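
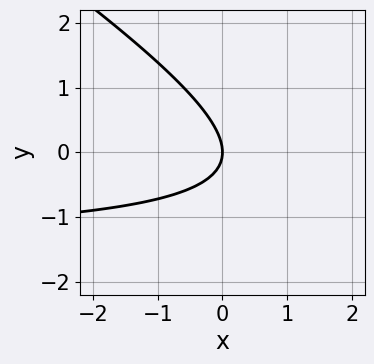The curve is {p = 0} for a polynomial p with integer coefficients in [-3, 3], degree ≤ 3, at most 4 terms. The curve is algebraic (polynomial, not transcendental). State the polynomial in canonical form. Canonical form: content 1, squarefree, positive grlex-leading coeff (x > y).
(a) The degree is 2 — a generic line meets the curve in up to 2 points.
(b) Observable constraints: it meets the y-axis at y = 0 (among the integer gridlines); it crosses the x-axis at the gridline x = 0.
(c) The integer polynomial consistent with all of this is the stated p.

2*x*y + 3*y^2 + 3*x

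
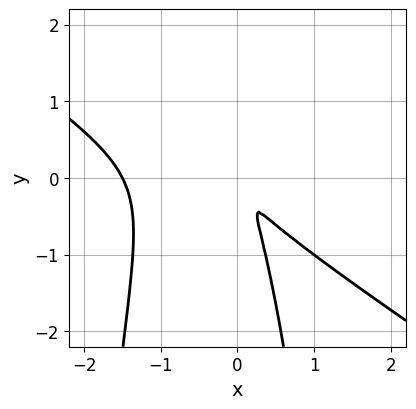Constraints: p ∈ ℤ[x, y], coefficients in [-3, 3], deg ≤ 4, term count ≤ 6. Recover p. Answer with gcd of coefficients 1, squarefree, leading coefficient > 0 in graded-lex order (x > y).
2*x^3 + 3*x^2*y + 3*x^2 + 3*x*y + y^2

(a) Degree: the shape is more complex than any degree-2 curve, so deg p = 3.
(b) Matching integer coefficients to the picture gives p.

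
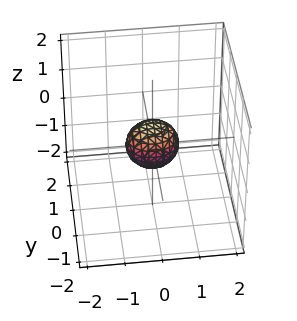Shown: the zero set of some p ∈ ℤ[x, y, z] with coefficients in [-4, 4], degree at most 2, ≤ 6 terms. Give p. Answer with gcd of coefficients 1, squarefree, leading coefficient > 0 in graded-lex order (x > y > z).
(a) The degree is 2 — bounded and convex; a quadric.
(b) Symmetries: mirror symmetry x ↦ −x ⇒ only even powers of x; it's symmetric under y → −y, forcing even powers of y; mirror symmetry z ↦ −z ⇒ only even powers of z.
(c) These observations pin down the coefficients.

2*x^2 + 3*y^2 + 2*z^2 - 1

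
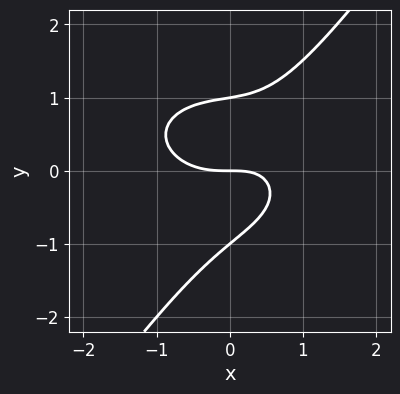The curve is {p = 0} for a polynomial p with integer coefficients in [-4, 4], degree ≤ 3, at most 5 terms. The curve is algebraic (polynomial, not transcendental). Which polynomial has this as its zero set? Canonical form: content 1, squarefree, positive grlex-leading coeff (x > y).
2*x^3 + 3*x*y^2 - 3*y^3 - 2*x*y + 3*y

1. deg p = 3. A generic line meets the curve in up to 3 points.
2. From the visible intercepts: among the integer gridlines, it crosses the y-axis at y ∈ {-1, 0, 1}; it crosses the x-axis at the gridline x = 0.
3. These observations pin down the coefficients.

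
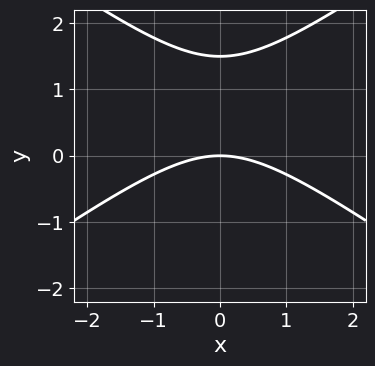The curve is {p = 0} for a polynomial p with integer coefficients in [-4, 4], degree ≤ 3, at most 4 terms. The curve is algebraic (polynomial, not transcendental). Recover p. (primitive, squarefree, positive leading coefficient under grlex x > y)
x^2 - 2*y^2 + 3*y

deg p = 2. No degree-1 curve has this shape.
Symmetries: the x ↦ −x reflection is a symmetry, so x appears only in even powers.
Observable constraints: one x-axis crossing is at x = 0; it meets the y-axis at y = 0 (among the integer gridlines).
The integer polynomial consistent with all of this is the stated p.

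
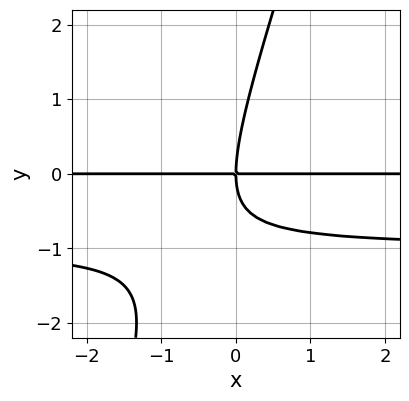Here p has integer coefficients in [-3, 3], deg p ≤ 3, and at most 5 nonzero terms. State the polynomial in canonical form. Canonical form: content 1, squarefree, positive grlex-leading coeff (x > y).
3*x*y^2 - y^3 + 3*x*y

The degree is 3 — a generic line meets the curve in up to 3 points.
Checking where it meets the axes: one y-axis crossing is at y = 0; every point of the x-axis in the box is on the curve.
Solving for integer coefficients yields p as stated.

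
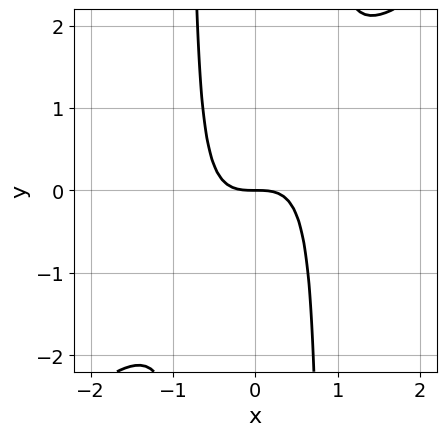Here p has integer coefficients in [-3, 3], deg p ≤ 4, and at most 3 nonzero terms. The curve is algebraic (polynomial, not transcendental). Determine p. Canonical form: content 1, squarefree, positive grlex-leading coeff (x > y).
3*x^3 - 3*x^2*y + 2*y

First, deg p = 3.
Next, observable constraints: it meets the y-axis at y = 0 (among the integer gridlines); it meets the x-axis at x = 0 (among the integer gridlines).
Finally, together with the visible shape, these determine p as stated.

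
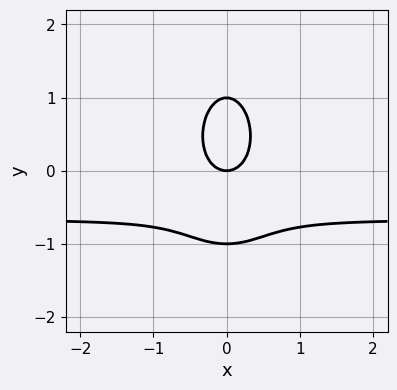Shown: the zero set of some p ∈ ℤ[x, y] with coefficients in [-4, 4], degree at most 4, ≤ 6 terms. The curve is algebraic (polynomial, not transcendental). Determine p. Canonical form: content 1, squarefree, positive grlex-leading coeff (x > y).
3*x^2*y + y^3 + 2*x^2 - y

1. The degree is 3 — no degree-2 curve has this shape.
2. Symmetries: the x ↦ −x reflection is a symmetry, so x appears only in even powers.
3. Observable constraints: the y-axis gridline crossings are at y ∈ {-1, 0, 1}; it crosses the x-axis at the gridline x = 0.
4. Matching integer coefficients to the picture gives p.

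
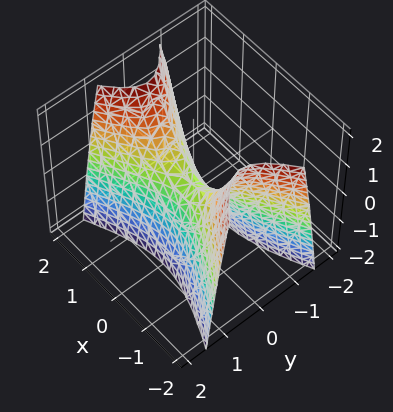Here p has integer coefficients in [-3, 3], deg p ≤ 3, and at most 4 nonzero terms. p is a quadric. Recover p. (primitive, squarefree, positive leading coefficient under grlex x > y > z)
1. The degree is 2 — a hyperbolic paraboloid; a quadric.
2. Symmetries: it's symmetric under y → −y, forcing even powers of y; the x ↦ −x reflection is a symmetry, so x appears only in even powers.
3. From the axis intercepts and sections: it crosses the x-axis at the gridline x = 0; one z-axis crossing is at z = 0; it meets the y-axis at y = 0 (among the integer gridlines).
4. The integer polynomial consistent with all of this is the stated p.

x^2 - 3*y^2 - z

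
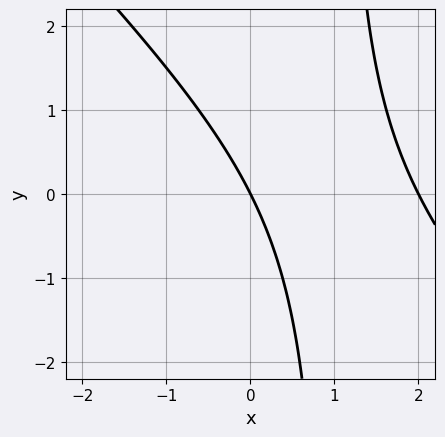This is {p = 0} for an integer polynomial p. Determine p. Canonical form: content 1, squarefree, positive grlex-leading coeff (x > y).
(a) deg p = 2. No degree-1 curve has this shape.
(b) Checking where it meets the axes: the x-axis gridline crossings are at x ∈ {0, 2}; it crosses the y-axis at the gridline y = 0.
(c) Fitting integer coefficients to these (and the overall shape) gives p.

x^2 + x*y - 2*x - y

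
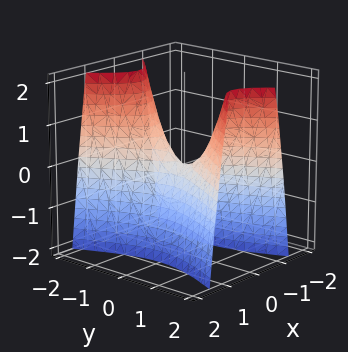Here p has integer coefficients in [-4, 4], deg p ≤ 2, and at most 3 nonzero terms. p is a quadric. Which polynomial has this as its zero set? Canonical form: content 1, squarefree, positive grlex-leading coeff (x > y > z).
3*x^2 - y^2 + z

First, the degree is 2 — a hyperbolic paraboloid; a quadric.
Then, symmetries: it's symmetric under y → −y, forcing even powers of y; the x ↦ −x reflection is a symmetry, so x appears only in even powers.
Next, observable constraints: it meets the y-axis at y = 0 (among the integer gridlines); it meets the z-axis at z = 0 (among the integer gridlines); one x-axis crossing is at x = 0.
Finally, putting this together gives p.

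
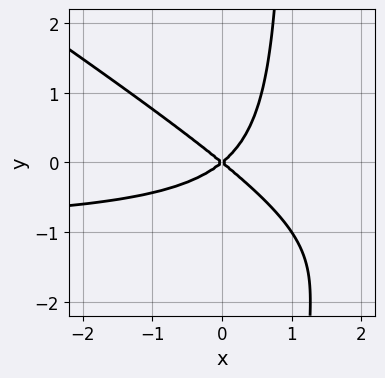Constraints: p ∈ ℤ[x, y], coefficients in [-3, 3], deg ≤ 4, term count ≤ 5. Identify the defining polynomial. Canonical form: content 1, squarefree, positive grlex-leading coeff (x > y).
First, the degree is 3 — no degree-2 curve has this shape.
Then, from the axis intercepts and sections: it crosses the y-axis at the gridline y = 0; it meets the x-axis at x = 0 (among the integer gridlines).
Finally, together with the visible shape, these determine p as stated.

2*x^2*y + 3*x*y^2 + 2*x^2 - 3*y^2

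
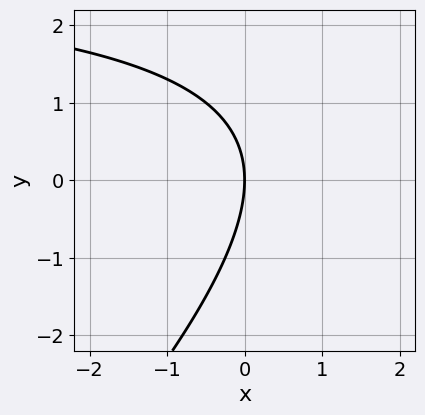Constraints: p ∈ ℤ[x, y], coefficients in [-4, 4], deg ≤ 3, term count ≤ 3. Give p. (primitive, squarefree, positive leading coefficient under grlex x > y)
x*y - y^2 - 3*x

The degree is 2 — no degree-1 curve has this shape.
Against the integer gridlines: it crosses the y-axis at the gridline y = 0; it crosses the x-axis at the gridline x = 0.
Fitting integer coefficients to these (and the overall shape) gives p.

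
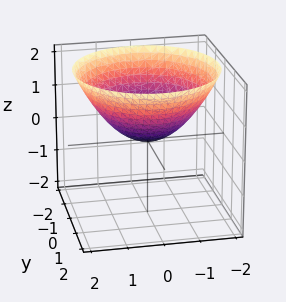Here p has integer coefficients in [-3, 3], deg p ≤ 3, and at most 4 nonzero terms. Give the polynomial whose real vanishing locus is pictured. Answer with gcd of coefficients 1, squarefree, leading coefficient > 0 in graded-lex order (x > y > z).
x^2 + y^2 - 2*z

(a) Degree: a single bowl opening along one axis; a quadric, so deg p = 2.
(b) Symmetries: the z-axis is an axis of rotation, so x and y enter only as x² + y².
(c) From the visible intercepts: it crosses the x-axis at the gridline x = 0; it meets the z-axis at z = 0 (among the integer gridlines); a circular section at z = 1 has radius between 1 and 2; it crosses the y-axis at the gridline y = 0.
(d) The integer polynomial consistent with all of this is the stated p.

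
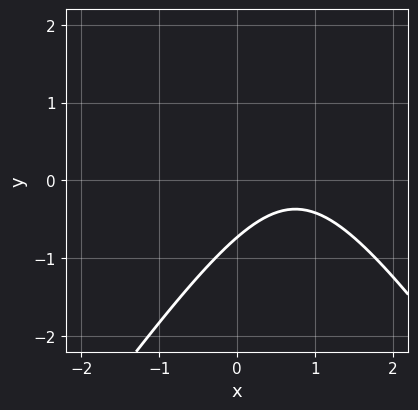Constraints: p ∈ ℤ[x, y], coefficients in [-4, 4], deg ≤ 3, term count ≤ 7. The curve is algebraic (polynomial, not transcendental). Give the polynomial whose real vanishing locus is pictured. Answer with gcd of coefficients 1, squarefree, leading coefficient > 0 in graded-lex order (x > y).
2*x^2 - y^2 - 3*x + 2*y + 2

1. deg p = 2.
2. Checking where it meets the axes: it misses every integer gridline on the x-axis.
3. Putting this together gives p.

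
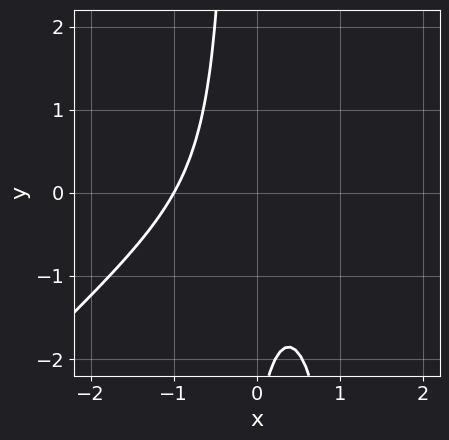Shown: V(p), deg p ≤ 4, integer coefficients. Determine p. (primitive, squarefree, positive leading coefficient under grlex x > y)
3*x^3 - 3*x^2*y + 3*x*y + y + 3

(a) The degree is 3 — a generic line meets the curve in up to 3 points.
(b) From the axis intercepts and sections: the curve avoids every integer y-axis point in the box; it meets the x-axis at x = -1 (among the integer gridlines).
(c) These observations pin down the coefficients.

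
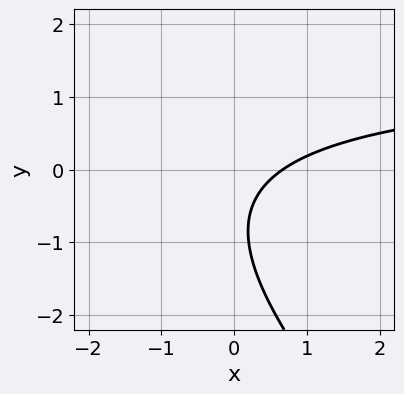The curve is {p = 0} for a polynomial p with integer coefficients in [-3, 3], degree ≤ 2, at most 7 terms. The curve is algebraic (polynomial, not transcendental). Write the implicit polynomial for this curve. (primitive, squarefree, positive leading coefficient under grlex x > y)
First, deg p = 2. The shape is more complex than any degree-1 curve.
Then, from the visible intercepts: the curve avoids every integer y-axis point in the box.
Finally, the integer polynomial consistent with all of this is the stated p.

2*x*y + 2*y^2 - 3*x + 3*y + 2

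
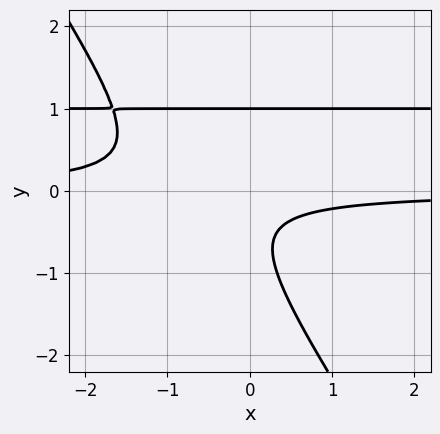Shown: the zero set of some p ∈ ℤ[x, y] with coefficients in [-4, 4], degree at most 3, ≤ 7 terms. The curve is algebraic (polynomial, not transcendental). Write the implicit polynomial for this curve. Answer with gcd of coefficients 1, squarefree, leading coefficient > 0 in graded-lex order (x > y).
3*x*y^2 + 2*y^3 - 3*x*y - y - 1

1. Degree: a generic line meets the curve in up to 3 points, so deg p = 3.
2. Against the integer gridlines: no x-intercept at any integer in the box; it meets the y-axis at y = 1 (among the integer gridlines).
3. Fitting integer coefficients to these (and the overall shape) gives p.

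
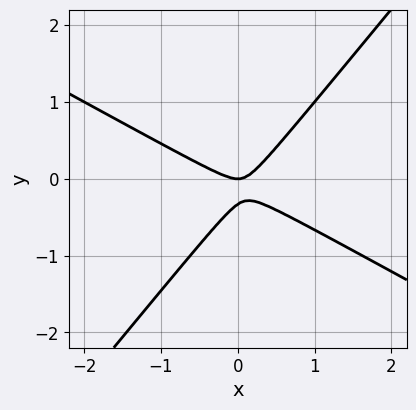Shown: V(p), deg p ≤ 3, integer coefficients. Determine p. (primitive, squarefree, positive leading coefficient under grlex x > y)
2*x^2 + 2*x*y - 3*y^2 - y

1. deg p = 2.
2. Observable constraints: it meets the x-axis at x = 0 (among the integer gridlines); it meets the y-axis at y = 0 (among the integer gridlines).
3. Fitting integer coefficients to these (and the overall shape) gives p.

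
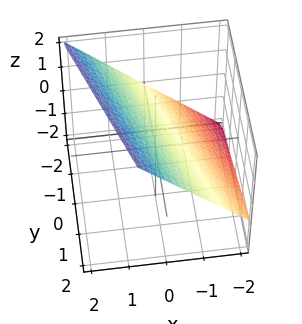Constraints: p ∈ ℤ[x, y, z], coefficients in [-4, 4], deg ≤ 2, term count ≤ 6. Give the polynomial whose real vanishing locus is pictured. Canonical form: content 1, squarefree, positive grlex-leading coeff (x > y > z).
3*x + y - 3*z + 2

1. Degree: every cross-section is a straight line — this is a plane, so deg p = 1.
2. Reading off the gridlines: it meets the y-axis at y = -2 (among the integer gridlines).
3. The integer polynomial consistent with all of this is the stated p.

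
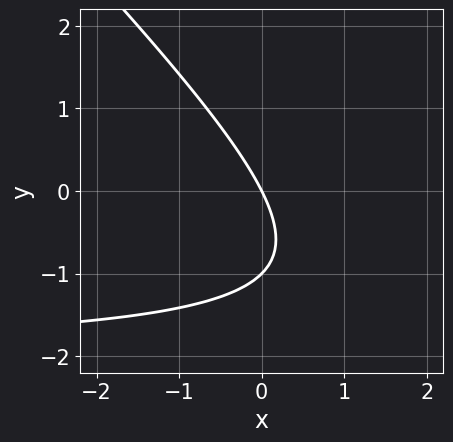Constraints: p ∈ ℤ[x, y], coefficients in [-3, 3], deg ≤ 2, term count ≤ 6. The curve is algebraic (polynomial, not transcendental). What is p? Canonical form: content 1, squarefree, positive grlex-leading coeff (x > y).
(a) Degree: no degree-1 curve has this shape, so deg p = 2.
(b) Observable constraints: it crosses the x-axis at the gridline x = 0; the y-axis gridline crossings are at y ∈ {-1, 0}.
(c) The integer polynomial consistent with all of this is the stated p.

x*y + y^2 + 2*x + y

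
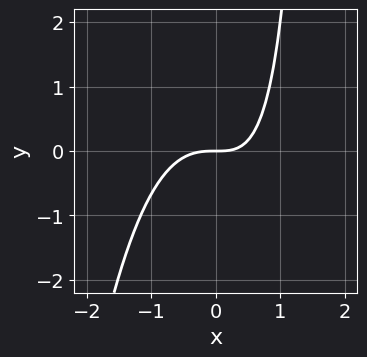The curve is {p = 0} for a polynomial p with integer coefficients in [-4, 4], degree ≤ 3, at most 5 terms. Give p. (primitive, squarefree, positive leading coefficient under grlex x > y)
2*x^3 + x*y - 2*y

First, degree: the shape is more complex than any degree-2 curve, so deg p = 3.
Next, against the integer gridlines: one x-axis crossing is at x = 0; it crosses the y-axis at the gridline y = 0.
Finally, the integer polynomial consistent with all of this is the stated p.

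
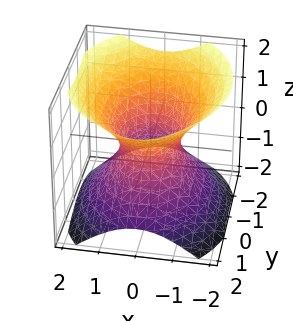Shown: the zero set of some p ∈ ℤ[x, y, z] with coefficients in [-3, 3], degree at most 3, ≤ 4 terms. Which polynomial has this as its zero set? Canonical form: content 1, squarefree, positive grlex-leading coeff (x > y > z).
3*x^2 + 2*y^2 - 3*z^2 - 2

The degree is 2 — one connected sheet with a waist; a quadric.
Symmetries: it's symmetric under z → −z, forcing even powers of z; mirror symmetry x ↦ −x ⇒ only even powers of x; it's symmetric under y → −y, forcing even powers of y.
Checking where it meets the axes: it misses every integer gridline on the z-axis; the y-axis gridline crossings are at y ∈ {-1, 1}.
Solving for integer coefficients yields p as stated.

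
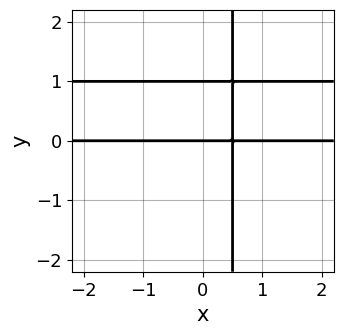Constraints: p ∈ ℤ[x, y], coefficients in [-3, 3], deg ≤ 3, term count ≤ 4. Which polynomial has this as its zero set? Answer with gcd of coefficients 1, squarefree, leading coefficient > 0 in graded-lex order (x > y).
(a) Degree: no degree-2 curve has this shape, so deg p = 3.
(b) From the visible intercepts: among the integer gridlines, it crosses the y-axis at y ∈ {0, 1}; the visible x-axis segment lies entirely on the curve.
(c) These observations pin down the coefficients.

2*x*y^2 - 2*x*y - y^2 + y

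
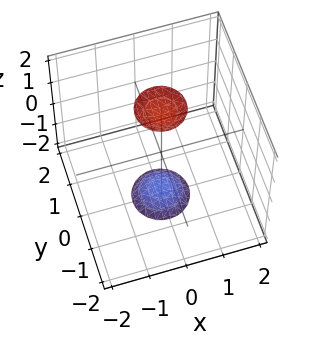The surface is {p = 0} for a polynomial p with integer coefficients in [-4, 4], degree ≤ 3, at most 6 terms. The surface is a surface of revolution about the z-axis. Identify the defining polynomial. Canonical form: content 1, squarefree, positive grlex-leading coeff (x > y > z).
3*x^2 + 3*y^2 - z^2 + 3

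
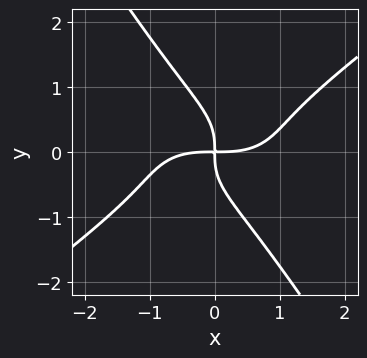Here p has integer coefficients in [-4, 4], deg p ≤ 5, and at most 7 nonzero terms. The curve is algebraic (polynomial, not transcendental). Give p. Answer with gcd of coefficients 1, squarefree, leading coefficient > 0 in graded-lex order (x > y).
x^4 + 2*x^2*y^2 - 3*x*y^3 - 3*y^4 - 3*x*y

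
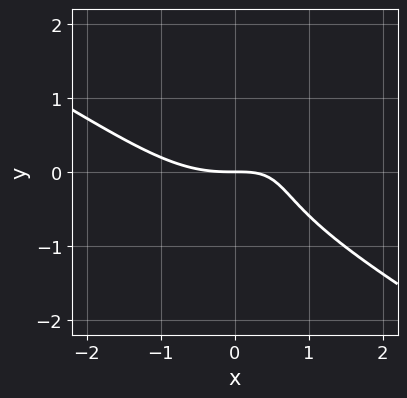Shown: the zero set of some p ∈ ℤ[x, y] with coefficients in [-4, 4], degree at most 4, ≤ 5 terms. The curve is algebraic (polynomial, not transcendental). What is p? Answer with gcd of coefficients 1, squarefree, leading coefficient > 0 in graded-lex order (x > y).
(a) deg p = 3. A generic line meets the curve in up to 3 points.
(b) Observable constraints: it meets the x-axis at x = 0 (among the integer gridlines); it crosses the y-axis at the gridline y = 0.
(c) Assembling these constraints gives the stated polynomial.

x^3 + x^2*y + 2*y^3 - 2*x*y + 2*y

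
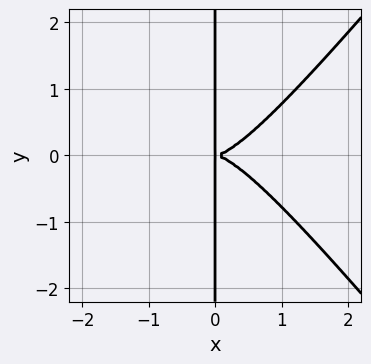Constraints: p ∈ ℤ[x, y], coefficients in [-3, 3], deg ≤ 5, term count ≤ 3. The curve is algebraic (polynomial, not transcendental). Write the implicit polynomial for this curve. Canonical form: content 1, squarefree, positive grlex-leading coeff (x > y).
deg p = 4. The shape is more complex than any degree-3 curve.
Symmetries: it's symmetric under y → −y, forcing even powers of y.
Reading off the gridlines: the visible y-axis segment lies entirely on the curve.
Putting this together gives p.

3*x^4 - 2*x^2*y^2 - 3*x*y^2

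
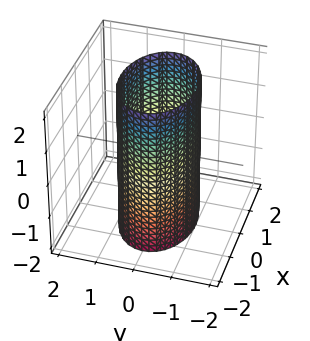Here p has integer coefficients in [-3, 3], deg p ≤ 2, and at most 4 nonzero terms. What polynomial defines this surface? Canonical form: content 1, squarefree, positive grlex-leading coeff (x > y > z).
x^2 + 2*y^2 - 2

1. deg p = 2.
2. Symmetries: the y ↦ −y reflection is a symmetry, so y appears only in even powers; it's symmetric under z → −z, forcing even powers of z; the x ↦ −x reflection is a symmetry, so x appears only in even powers.
3. Checking where it meets the axes: among the integer gridlines, it crosses the y-axis at y ∈ {-1, 1}; it misses every integer gridline on the z-axis.
4. Solving for integer coefficients yields p as stated.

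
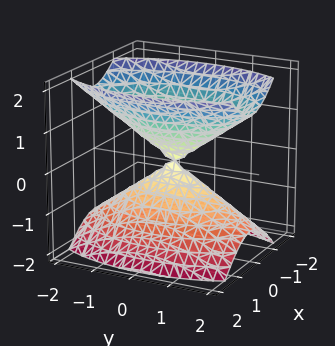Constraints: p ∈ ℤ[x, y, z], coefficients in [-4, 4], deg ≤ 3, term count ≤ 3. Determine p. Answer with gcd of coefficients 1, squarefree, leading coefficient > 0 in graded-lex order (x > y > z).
I count 2 distinct pieces.
Degree: a double cone through the origin; a quadric, so deg p = 2.
Symmetries: the z ↦ −z reflection is a symmetry, so z appears only in even powers; it's symmetric under x → −x, forcing even powers of x; it's symmetric under y → −y, forcing even powers of y.
From the axis intercepts and sections: one x-axis crossing is at x = 0; it crosses the z-axis at the gridline z = 0; it meets the y-axis at y = 0 (among the integer gridlines).
Matching integer coefficients to the picture gives p.

3*x^2 + y^2 - 2*z^2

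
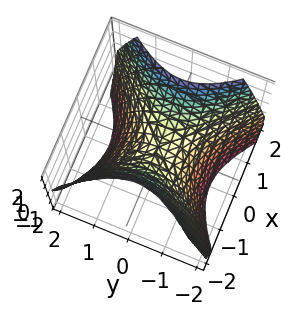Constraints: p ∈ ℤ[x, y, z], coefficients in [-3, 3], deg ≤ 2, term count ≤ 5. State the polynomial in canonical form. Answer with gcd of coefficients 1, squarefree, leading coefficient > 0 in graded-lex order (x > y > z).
x^2 - y^2 - z

1. Degree: a hyperbolic paraboloid; a quadric, so deg p = 2.
2. Symmetries: the x ↦ −x reflection is a symmetry, so x appears only in even powers; mirror symmetry y ↦ −y ⇒ only even powers of y.
3. Checking where it meets the axes: it crosses the x-axis at the gridline x = 0; one y-axis crossing is at y = 0; it crosses the z-axis at the gridline z = 0.
4. Fitting integer coefficients to these (and the overall shape) gives p.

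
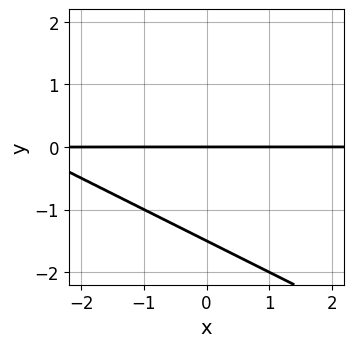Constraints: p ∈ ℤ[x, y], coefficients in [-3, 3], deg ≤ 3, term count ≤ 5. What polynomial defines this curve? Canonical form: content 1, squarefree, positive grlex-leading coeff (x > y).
(a) deg p = 2. No degree-1 curve has this shape.
(b) Checking where it meets the axes: it crosses the y-axis at the gridline y = 0; the visible x-axis segment lies entirely on the curve.
(c) Solving for integer coefficients yields p as stated.

x*y + 2*y^2 + 3*y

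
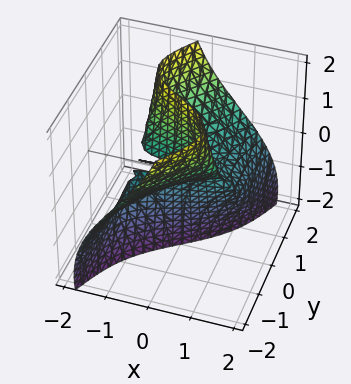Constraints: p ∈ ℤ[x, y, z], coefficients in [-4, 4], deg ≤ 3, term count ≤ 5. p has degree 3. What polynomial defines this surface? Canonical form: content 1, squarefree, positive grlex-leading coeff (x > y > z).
2*x*y^2 + x*z^2 - y^3 + 3*y*z

1. The degree is 3 — the shape is more complex than any degree-2 surface.
2. Against the integer gridlines: every point of the x-axis in the box is on the surface; it meets the y-axis at y = 0 (among the integer gridlines); every point of the z-axis in the box is on the surface.
3. Putting this together gives p.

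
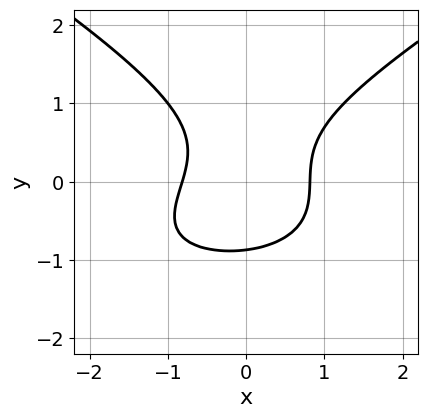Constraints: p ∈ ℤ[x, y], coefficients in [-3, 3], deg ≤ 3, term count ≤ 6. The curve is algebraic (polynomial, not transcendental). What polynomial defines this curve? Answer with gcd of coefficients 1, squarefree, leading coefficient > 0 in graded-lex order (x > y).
First, the degree is 3 — no degree-2 curve has this shape.
Finally, putting this together gives p.

x^2*y - 3*y^3 + 3*x^2 - x*y - 2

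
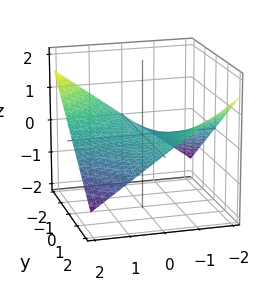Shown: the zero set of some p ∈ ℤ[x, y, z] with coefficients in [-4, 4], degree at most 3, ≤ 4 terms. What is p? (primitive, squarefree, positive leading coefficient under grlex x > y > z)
1. deg p = 2. A saddle surface; a quadric.
2. From the axis intercepts and sections: every point of the y-axis in the box is on the surface; it meets the z-axis at z = 0 (among the integer gridlines); the visible x-axis segment lies entirely on the surface.
3. Fitting integer coefficients to these (and the overall shape) gives p.

x*y + 3*z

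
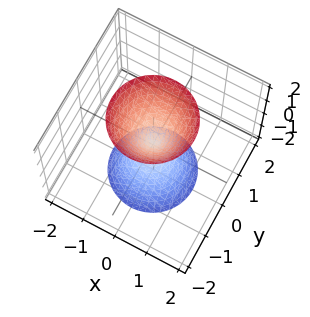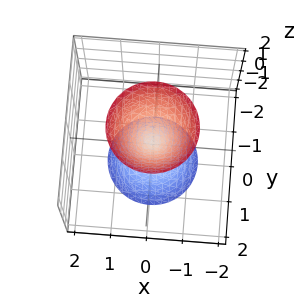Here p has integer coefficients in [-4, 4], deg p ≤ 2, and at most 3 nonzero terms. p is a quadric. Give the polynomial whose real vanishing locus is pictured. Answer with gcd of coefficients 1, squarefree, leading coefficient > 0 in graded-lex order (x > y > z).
1. I count 2 distinct pieces. Treating them together as one polynomial.
2. Degree: two nappes meeting at a single point; a quadric, so deg p = 2.
3. Symmetries: it's symmetric under z → −z, forcing even powers of z; the z-axis is an axis of rotation, so x and y enter only as x² + y².
4. Checking where it meets the axes: it crosses the y-axis at the gridline y = 0; it crosses the z-axis at the gridline z = 0; it meets the x-axis at x = 0 (among the integer gridlines); a circular section at z = -1 has radius between 0 and 1.
5. Putting this together gives p.

3*x^2 + 3*y^2 - z^2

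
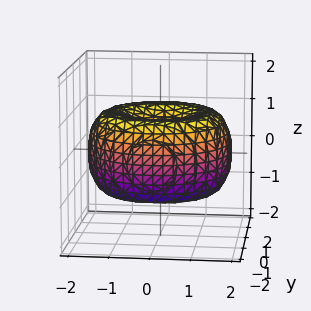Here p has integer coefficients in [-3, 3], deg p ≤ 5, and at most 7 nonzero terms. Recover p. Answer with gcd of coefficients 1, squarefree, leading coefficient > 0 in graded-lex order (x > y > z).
x^4 + 2*x^2*y^2 + y^4 - 3*x^2 - 3*y^2 + 3*z^2 - 1

(a) Degree: the shape is more complex than any degree-3 surface, so deg p = 4.
(b) By symmetry, the z-axis is an axis of rotation, so x and y enter only as x² + y².
(c) Checking where it meets the axes: a circular section at z = 0 has radius between 1 and 2.
(d) These observations pin down the coefficients.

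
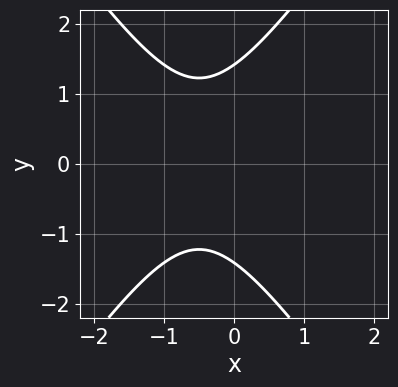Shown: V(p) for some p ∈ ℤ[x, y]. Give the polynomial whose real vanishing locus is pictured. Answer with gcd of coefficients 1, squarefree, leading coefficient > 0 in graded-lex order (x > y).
2*x^2 - y^2 + 2*x + 2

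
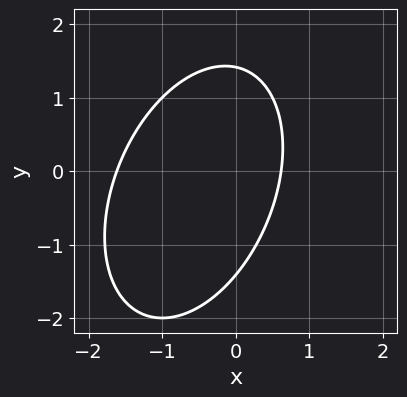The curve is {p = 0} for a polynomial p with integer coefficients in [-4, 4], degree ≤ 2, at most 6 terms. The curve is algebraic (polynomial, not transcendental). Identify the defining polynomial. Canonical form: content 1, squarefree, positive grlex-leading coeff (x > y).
First, degree: the shape is more complex than any degree-1 curve, so deg p = 2.
Finally, solving for integer coefficients yields p as stated.

2*x^2 - x*y + y^2 + 2*x - 2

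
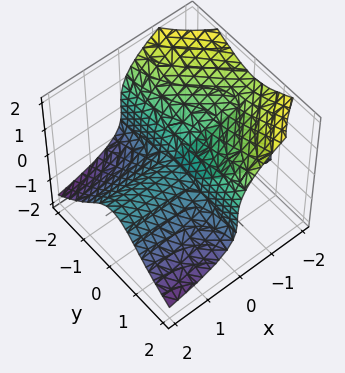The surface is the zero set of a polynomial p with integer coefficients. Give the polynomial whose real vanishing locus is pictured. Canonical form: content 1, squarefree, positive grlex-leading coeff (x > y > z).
x*y^2 + z^3 + x*z

First, the picture has 2 separate pieces. Treating them together as one polynomial.
Next, the degree is 3 — the shape is more complex than any degree-2 surface.
Then, checking where it meets the axes: it meets the z-axis at z = 0 (among the integer gridlines); the visible x-axis segment lies entirely on the surface; every point of the y-axis in the box is on the surface.
Finally, these observations pin down the coefficients.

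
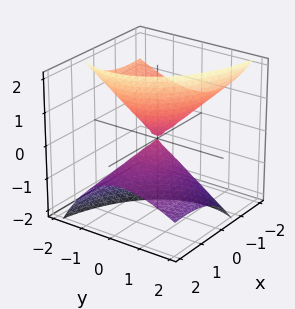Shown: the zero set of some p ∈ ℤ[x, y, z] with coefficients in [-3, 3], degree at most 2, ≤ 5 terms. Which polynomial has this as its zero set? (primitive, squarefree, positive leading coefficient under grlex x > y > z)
The picture has 2 separate pieces. Treating them together as one polynomial.
The degree is 2 — a generic line meets the surface in up to 2 points.
From the axis intercepts and sections: one z-axis crossing is at z = 0; one x-axis crossing is at x = 0; it crosses the y-axis at the gridline y = 0.
The integer polynomial consistent with all of this is the stated p.

x^2 + 3*x*z + 2*y^2 + 2*y*z - z^2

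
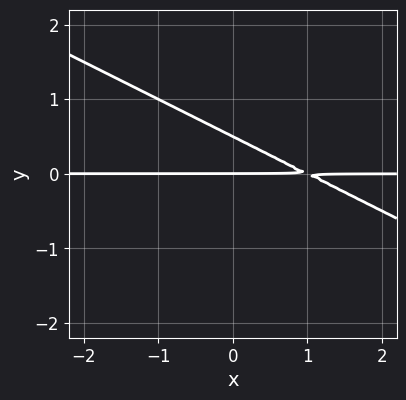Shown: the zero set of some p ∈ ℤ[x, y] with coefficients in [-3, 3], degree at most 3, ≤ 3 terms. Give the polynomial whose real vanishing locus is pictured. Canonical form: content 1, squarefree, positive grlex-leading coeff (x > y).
x*y + 2*y^2 - y

deg p = 2.
Observable constraints: it meets the y-axis at y = 0 (among the integer gridlines); the visible x-axis segment lies entirely on the curve.
Assembling these constraints gives the stated polynomial.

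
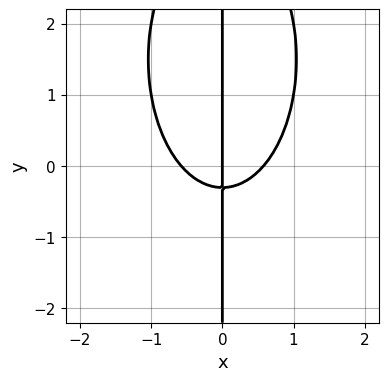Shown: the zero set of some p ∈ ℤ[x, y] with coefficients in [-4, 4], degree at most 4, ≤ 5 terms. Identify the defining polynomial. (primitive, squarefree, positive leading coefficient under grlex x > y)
3*x^3 + x*y^2 - 3*x*y - x

First, degree: a generic line meets the curve in up to 3 points, so deg p = 3.
Then, from the axis intercepts and sections: the visible y-axis segment lies entirely on the curve; it meets the x-axis at x = 0 (among the integer gridlines).
Finally, these observations pin down the coefficients.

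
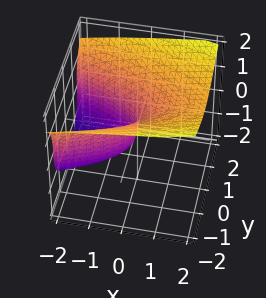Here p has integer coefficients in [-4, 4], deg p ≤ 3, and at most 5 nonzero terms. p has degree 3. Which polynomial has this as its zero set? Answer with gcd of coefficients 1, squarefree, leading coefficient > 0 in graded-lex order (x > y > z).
First, deg p = 3.
Then, reading off the gridlines: one z-axis crossing is at z = 0; one x-axis crossing is at x = 0; it crosses the y-axis at the gridline y = 0.
Finally, matching integer coefficients to the picture gives p.

2*z^3 - 3*y^2 - 3*x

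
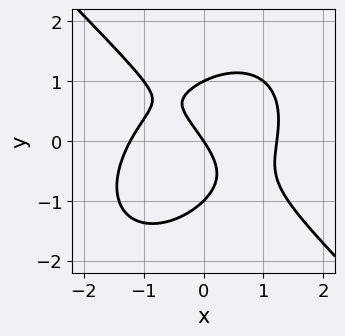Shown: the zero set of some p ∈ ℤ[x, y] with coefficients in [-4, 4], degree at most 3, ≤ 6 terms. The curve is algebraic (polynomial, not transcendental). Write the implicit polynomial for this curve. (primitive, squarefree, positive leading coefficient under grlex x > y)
2*x^3 + 2*y^3 + x*y - 3*x - 2*y

First, the degree is 3 — the shape is more complex than any degree-2 curve.
Then, checking where it meets the axes: it crosses the x-axis at the gridline x = 0; among the integer gridlines, it crosses the y-axis at y ∈ {-1, 0, 1}.
Finally, fitting integer coefficients to these (and the overall shape) gives p.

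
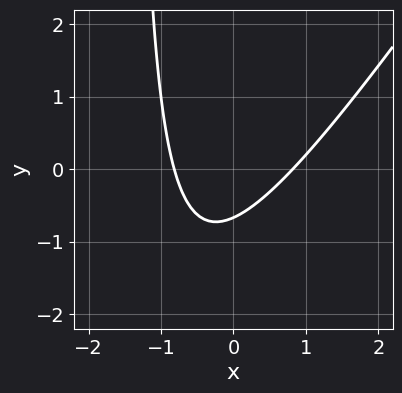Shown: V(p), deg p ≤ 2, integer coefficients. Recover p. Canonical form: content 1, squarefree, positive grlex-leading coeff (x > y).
3*x^2 - 2*x*y - 3*y - 2

First, the degree is 2 — no degree-1 curve has this shape.
Finally, the integer polynomial consistent with all of this is the stated p.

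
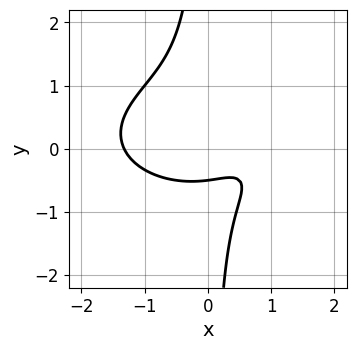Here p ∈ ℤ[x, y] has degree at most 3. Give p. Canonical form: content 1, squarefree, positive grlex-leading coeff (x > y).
x^3 + 3*x*y^2 - x + 2*y + 1

1. Degree: the shape is more complex than any degree-2 curve, so deg p = 3.
2. Matching integer coefficients to the picture gives p.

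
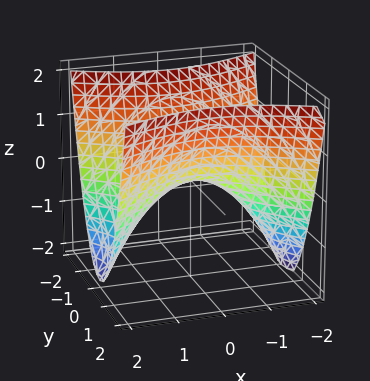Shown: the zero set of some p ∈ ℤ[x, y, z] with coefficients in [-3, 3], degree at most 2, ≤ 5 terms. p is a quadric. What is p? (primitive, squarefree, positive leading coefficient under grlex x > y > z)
x^2 - 2*y^2 + 2*z

deg p = 2.
Symmetries: mirror symmetry y ↦ −y ⇒ only even powers of y; mirror symmetry x ↦ −x ⇒ only even powers of x.
From the visible intercepts: it meets the z-axis at z = 0 (among the integer gridlines); one y-axis crossing is at y = 0; one x-axis crossing is at x = 0.
These observations pin down the coefficients.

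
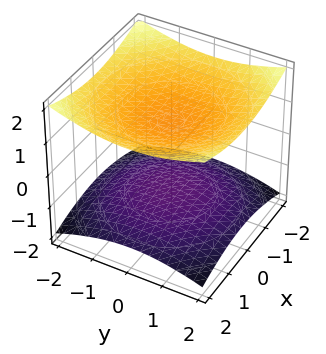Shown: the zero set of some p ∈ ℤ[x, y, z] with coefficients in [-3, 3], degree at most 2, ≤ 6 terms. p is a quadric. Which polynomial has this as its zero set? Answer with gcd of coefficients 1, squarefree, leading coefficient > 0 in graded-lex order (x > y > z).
x^2 + y^2 - 3*z^2 + 3

(a) I count 2 distinct pieces.
(b) The degree is 2 — two separate bowl-shaped sheets opening away from each other; a quadric.
(c) Symmetries: it's symmetric under z → −z, forcing even powers of z; rotational symmetry about the z-axis ⇒ p depends on x, y only through x² + y².
(d) Observable constraints: the z-axis gridline crossings are at z ∈ {-1, 1}; the surface avoids every integer x-axis point in the box; the surface avoids every integer y-axis point in the box.
(e) Solving for integer coefficients yields p as stated.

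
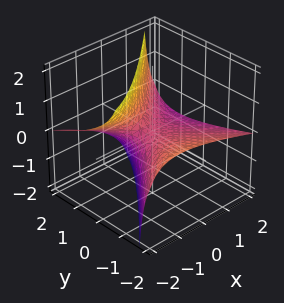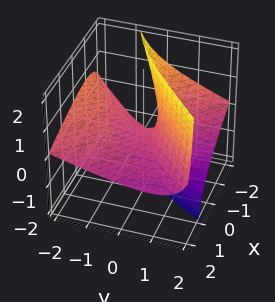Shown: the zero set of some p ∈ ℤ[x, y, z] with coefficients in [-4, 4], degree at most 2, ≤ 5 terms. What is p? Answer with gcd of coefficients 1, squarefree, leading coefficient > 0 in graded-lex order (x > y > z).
1. Degree: no degree-1 surface has this shape, so deg p = 2.
2. Checking where it meets the axes: it meets the y-axis at y = 0 (among the integer gridlines); it meets the z-axis at z = 0 (among the integer gridlines); it meets the x-axis at x = 0 (among the integer gridlines).
3. Solving for integer coefficients yields p as stated.

x^2 + 3*x*z - y^2 - 3*y*z + 2*z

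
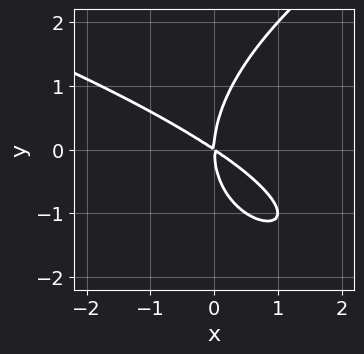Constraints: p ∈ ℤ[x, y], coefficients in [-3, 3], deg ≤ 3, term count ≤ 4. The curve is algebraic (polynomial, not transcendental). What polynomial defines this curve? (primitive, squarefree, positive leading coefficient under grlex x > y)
First, the degree is 3 — the shape is more complex than any degree-2 curve.
Next, observable constraints: one y-axis crossing is at y = 0; it crosses the x-axis at the gridline x = 0.
Finally, solving for integer coefficients yields p as stated.

y^3 - 2*x^2 - 3*x*y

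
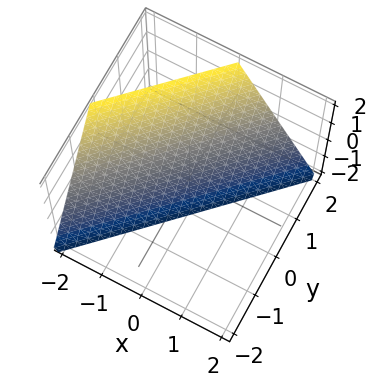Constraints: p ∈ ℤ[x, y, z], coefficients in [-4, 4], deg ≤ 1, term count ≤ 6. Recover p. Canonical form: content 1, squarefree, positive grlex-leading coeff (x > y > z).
2*x - 2*y + z + 2

The degree is 1 — every cross-section is a straight line — this is a plane.
Checking where it meets the axes: it meets the y-axis at y = 1 (among the integer gridlines); it meets the z-axis at z = -2 (among the integer gridlines).
Matching integer coefficients to the picture gives p. Check: (-1, 0, 0) on the x-axis lies on the surface, and p(-1, 0, 0) = 0. ✓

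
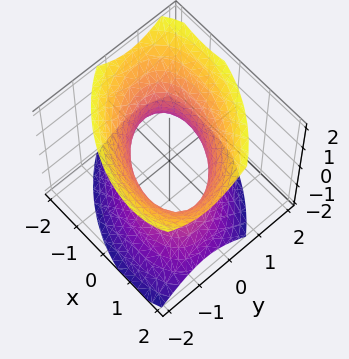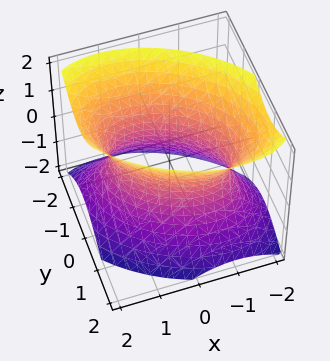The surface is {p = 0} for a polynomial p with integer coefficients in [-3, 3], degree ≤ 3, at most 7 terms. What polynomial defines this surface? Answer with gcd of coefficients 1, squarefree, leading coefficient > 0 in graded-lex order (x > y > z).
2*x^2 + 2*x*y + 3*y^2 - 2*z^2 - 3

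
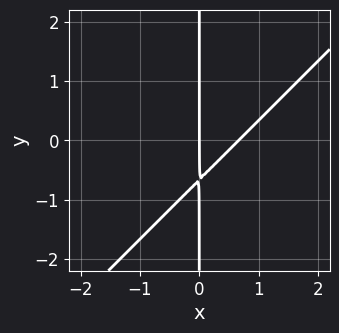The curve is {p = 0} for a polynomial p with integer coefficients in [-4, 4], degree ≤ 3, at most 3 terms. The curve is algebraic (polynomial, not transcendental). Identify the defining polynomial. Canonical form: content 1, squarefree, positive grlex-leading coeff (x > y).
1. The degree is 2 — the shape is more complex than any degree-1 curve.
2. Observable constraints: the visible y-axis segment lies entirely on the curve; one x-axis crossing is at x = 0.
3. Matching integer coefficients to the picture gives p.

3*x^2 - 3*x*y - 2*x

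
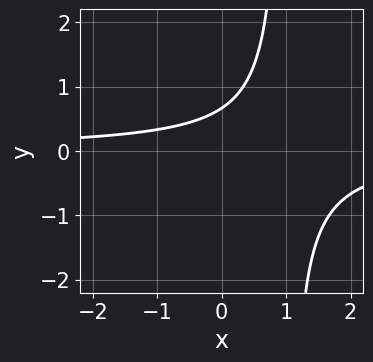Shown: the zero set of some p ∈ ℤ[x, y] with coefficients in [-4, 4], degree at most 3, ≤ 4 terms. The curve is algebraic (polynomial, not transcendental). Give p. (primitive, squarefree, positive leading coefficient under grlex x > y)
1. deg p = 2.
2. Against the integer gridlines: it misses every integer gridline on the x-axis.
3. Solving for integer coefficients yields p as stated.

3*x*y - 3*y + 2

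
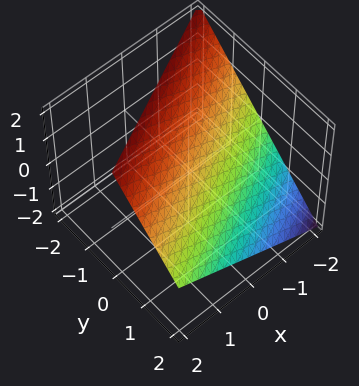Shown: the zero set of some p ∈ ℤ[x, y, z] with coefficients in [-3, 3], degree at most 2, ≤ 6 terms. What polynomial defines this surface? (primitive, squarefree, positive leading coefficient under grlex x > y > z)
x - 2*y - 2*z + 2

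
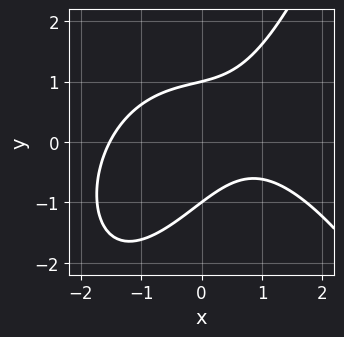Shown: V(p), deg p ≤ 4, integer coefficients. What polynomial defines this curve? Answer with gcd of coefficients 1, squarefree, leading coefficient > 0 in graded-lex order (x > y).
Degree: a generic line meets the curve in up to 3 points, so deg p = 3.
Observable constraints: among the integer gridlines, it crosses the y-axis at y ∈ {-1, 1}.
Together with the visible shape, these determine p as stated.

x^3 + 2*x*y - 2*y^2 - x + 2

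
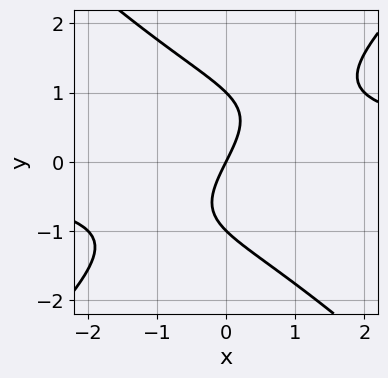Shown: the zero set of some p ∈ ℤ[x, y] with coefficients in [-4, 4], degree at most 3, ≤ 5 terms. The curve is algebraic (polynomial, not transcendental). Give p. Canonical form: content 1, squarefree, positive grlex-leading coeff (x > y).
1. deg p = 3. A generic line meets the curve in up to 3 points.
2. From the axis intercepts and sections: among the integer gridlines, it crosses the y-axis at y ∈ {-1, 0, 1}; one x-axis crossing is at x = 0.
3. These observations pin down the coefficients.

x^2*y - y^3 - 2*x + y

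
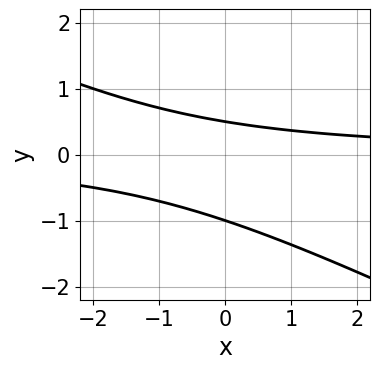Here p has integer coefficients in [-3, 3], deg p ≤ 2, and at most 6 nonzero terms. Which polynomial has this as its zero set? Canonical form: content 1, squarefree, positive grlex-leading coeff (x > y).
The degree is 2 — a generic line meets the curve in up to 2 points.
Observable constraints: it crosses the y-axis at the gridline y = -1; it misses every integer gridline on the x-axis.
These observations pin down the coefficients.

x*y + 2*y^2 + y - 1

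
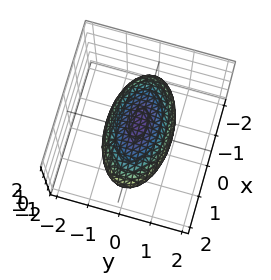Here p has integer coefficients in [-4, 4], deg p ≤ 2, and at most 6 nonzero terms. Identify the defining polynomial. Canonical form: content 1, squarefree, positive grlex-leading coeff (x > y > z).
Degree: bounded and convex; a quadric, so deg p = 2.
Symmetries: it's symmetric under x → −x, forcing even powers of x; it's symmetric under z → −z, forcing even powers of z; it's symmetric under y → −y, forcing even powers of y.
From the axis intercepts and sections: the z-axis gridline crossings are at z ∈ {-1, 1}; among the integer gridlines, it crosses the y-axis at y ∈ {-1, 1}.
Assembling these constraints gives the stated polynomial.

x^2 + 3*y^2 + 3*z^2 - 3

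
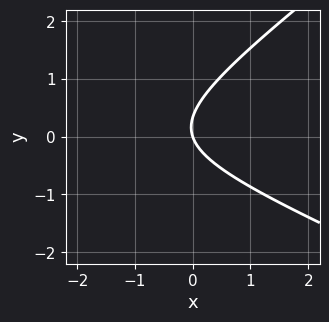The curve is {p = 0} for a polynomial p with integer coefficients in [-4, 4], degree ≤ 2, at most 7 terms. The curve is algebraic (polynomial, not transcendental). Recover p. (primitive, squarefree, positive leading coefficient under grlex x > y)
x^2 + x*y - 3*y^2 + 3*x + y

Degree: a generic line meets the curve in up to 2 points, so deg p = 2.
Reading off the gridlines: it crosses the y-axis at the gridline y = 0; one x-axis crossing is at x = 0.
The integer polynomial consistent with all of this is the stated p.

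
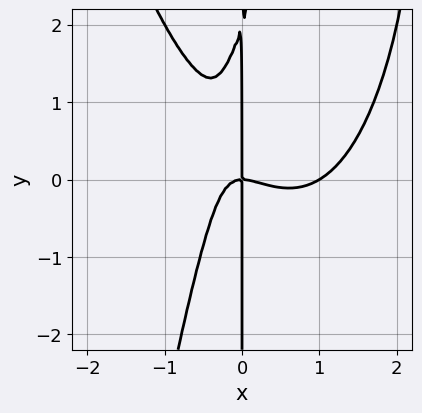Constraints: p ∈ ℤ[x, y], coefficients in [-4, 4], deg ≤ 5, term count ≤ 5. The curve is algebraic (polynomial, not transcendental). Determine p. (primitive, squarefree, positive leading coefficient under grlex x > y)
3*x^4 - 3*x^3 - 3*x^2*y + x*y^2 - 2*x*y

1. deg p = 4. The shape is more complex than any degree-3 curve.
2. From the visible intercepts: the x-axis gridline crossings are at x ∈ {0, 1}; the visible y-axis segment lies entirely on the curve.
3. Putting this together gives p.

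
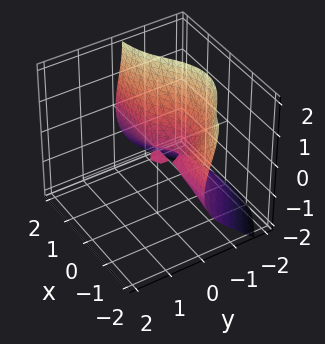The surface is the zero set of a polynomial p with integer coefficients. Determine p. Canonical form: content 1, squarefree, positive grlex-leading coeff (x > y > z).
1. The picture has 2 separate pieces.
2. Degree: the shape is more complex than any degree-2 surface, so deg p = 3.
3. Reading off the gridlines: it meets the y-axis at y = 0 (among the integer gridlines); every point of the x-axis in the box is on the surface; it crosses the z-axis at the gridline z = 0.
4. Solving for integer coefficients yields p as stated.

3*x^2*y + 2*y^3 - z^3 + 2*x*y + 3*z^2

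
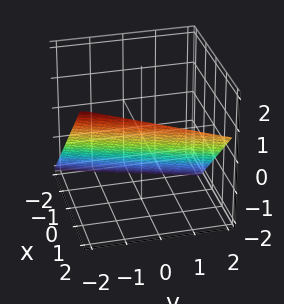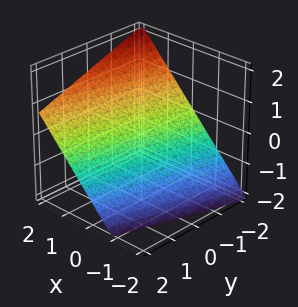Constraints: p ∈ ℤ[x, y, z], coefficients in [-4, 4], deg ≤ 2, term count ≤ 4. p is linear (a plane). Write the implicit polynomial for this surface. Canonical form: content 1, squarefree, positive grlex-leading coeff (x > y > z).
First, deg p = 1. The surface is flat (a plane).
Next, reading off the gridlines: it crosses the y-axis at the gridline y = -2.
Finally, together with the visible shape, these determine p as stated.

3*x - y - 3*z - 2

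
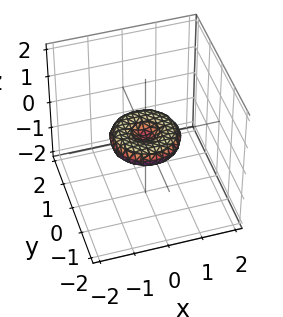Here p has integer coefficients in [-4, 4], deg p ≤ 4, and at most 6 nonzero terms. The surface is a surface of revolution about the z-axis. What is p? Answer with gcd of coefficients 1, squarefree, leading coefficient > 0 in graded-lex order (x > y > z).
x^4 + 2*x^2*y^2 + y^4 - x^2 - y^2 + 3*z^2

Degree: no degree-3 surface has this shape, so deg p = 4.
Symmetries: the surface is invariant under rotation about z: p = q(x² + y², z).
Reading off the gridlines: among the integer gridlines, it crosses the x-axis at x ∈ {-1, 0, 1}; it crosses the z-axis at the gridline z = 0.
Solving for integer coefficients yields p as stated. Check: (0, 1, 0) on the y-axis lies on the surface, and p(0, 1, 0) = 0. ✓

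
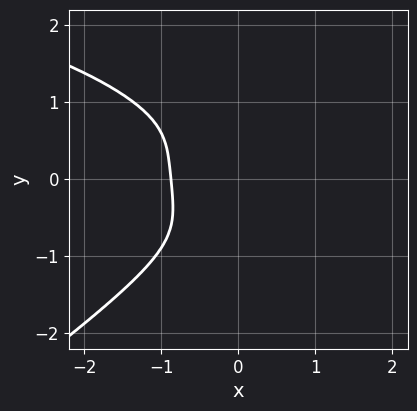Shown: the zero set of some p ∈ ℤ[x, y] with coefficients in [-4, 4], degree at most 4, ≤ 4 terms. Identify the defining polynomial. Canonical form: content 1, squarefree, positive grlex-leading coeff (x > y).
1. The degree is 4 — a generic line meets the curve in up to 4 points.
2. Reading off the gridlines: no y-intercept at any integer in the box.
3. Fitting integer coefficients to these (and the overall shape) gives p.

x^3*y - 3*y^4 - 3*x^3 - 2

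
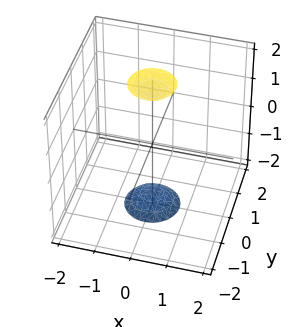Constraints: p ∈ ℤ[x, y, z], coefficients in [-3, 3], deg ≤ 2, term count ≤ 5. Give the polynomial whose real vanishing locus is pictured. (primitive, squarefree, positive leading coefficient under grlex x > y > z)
(a) There are 2 components. They look like related sheets of one shape, so recover p as a whole.
(b) The degree is 2 — two sheets facing apart; a quadric.
(c) Symmetries: every cross-section ⟂ z is a circle, so x, y appear only via x² + y²; it's symmetric under z → −z, forcing even powers of z.
(d) Checking where it meets the axes: the surface avoids every integer y-axis point in the box; a circular section at z = -2 has radius between 0 and 1; no x-intercept at any integer in the box.
(e) Fitting integer coefficients to these (and the overall shape) gives p.

3*x^2 + 3*y^2 - z^2 + 3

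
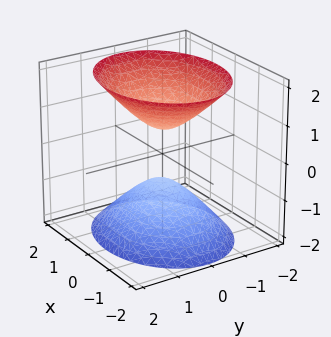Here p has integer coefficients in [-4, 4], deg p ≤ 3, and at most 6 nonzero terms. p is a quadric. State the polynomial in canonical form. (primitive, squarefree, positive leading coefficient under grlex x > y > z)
2*x^2 + 3*y^2 - 2*z^2 + 1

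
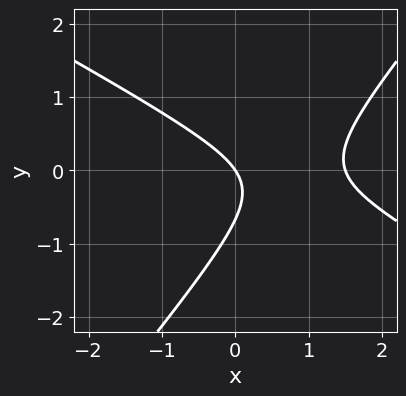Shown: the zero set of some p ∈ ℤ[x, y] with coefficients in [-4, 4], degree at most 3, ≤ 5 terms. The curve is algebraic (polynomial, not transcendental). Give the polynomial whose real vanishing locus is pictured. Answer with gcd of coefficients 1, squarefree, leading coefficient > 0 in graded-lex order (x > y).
2*x^2 + 2*x*y - 3*y^2 - 3*x - 2*y

deg p = 2. The shape is more complex than any degree-1 curve.
From the visible intercepts: one x-axis crossing is at x = 0; it meets the y-axis at y = 0 (among the integer gridlines).
Solving for integer coefficients yields p as stated.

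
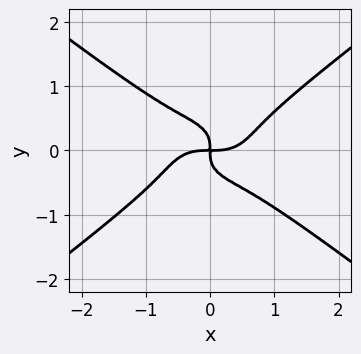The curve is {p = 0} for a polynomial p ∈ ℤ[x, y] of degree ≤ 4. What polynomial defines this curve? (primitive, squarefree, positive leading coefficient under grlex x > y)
x^4 - 3*y^4 - x*y

The degree is 4 — no degree-3 curve has this shape.
Against the integer gridlines: it crosses the y-axis at the gridline y = 0; it meets the x-axis at x = 0 (among the integer gridlines).
Together with the visible shape, these determine p as stated.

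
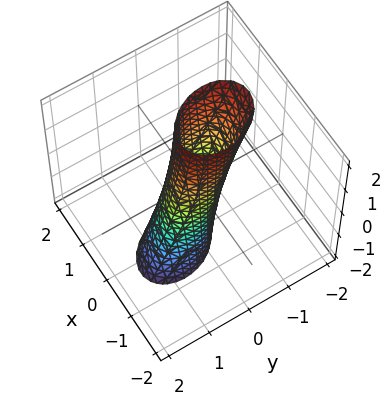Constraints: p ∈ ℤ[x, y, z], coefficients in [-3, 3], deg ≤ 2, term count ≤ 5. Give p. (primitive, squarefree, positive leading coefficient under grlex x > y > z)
First, degree: the shape is more complex than any degree-1 surface, so deg p = 2.
Then, reading off the gridlines: no z-intercept at any integer in the box.
Finally, fitting integer coefficients to these (and the overall shape) gives p.

3*x^2 + x*y + 2*y^2 + y*z - 1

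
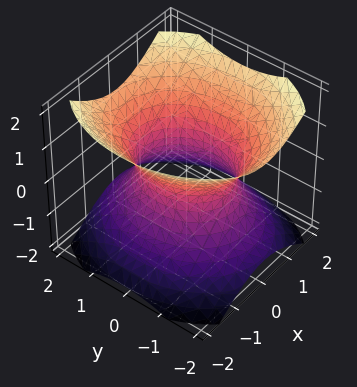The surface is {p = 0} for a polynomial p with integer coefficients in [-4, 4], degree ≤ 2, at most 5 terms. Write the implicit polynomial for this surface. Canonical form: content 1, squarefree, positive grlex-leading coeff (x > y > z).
3*x^2 + 2*y^2 - 3*z^2 - 3

First, deg p = 2. One connected sheet with a waist; a quadric.
Then, symmetries: the x ↦ −x reflection is a symmetry, so x appears only in even powers; mirror symmetry y ↦ −y ⇒ only even powers of y; the z ↦ −z reflection is a symmetry, so z appears only in even powers.
Then, checking where it meets the axes: the x-axis gridline crossings are at x ∈ {-1, 1}; no z-intercept at any integer in the box.
Finally, solving for integer coefficients yields p as stated.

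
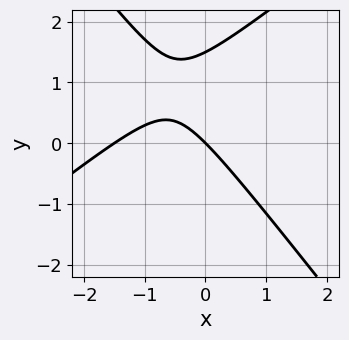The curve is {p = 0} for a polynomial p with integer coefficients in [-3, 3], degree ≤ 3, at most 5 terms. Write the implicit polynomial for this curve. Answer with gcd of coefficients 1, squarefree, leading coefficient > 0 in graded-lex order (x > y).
2*x^2 - x*y - 2*y^2 + 3*x + 3*y

First, the degree is 2 — a generic line meets the curve in up to 2 points.
Next, observable constraints: one x-axis crossing is at x = 0; it meets the y-axis at y = 0 (among the integer gridlines).
Finally, assembling these constraints gives the stated polynomial.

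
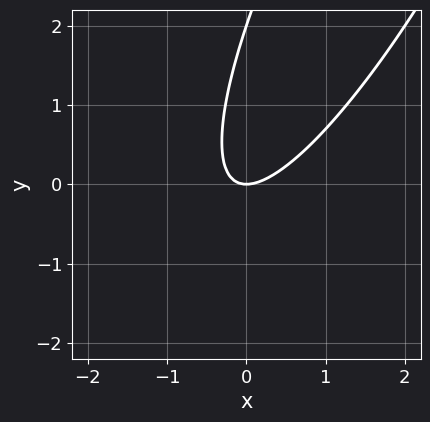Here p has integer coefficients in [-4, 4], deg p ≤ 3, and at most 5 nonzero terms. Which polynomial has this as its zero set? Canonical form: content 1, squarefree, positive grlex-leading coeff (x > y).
Degree: no degree-1 curve has this shape, so deg p = 2.
From the axis intercepts and sections: one x-axis crossing is at x = 0; among the integer gridlines, it crosses the y-axis at y ∈ {0, 2}.
Solving for integer coefficients yields p as stated.

3*x^2 - 3*x*y + y^2 - 2*y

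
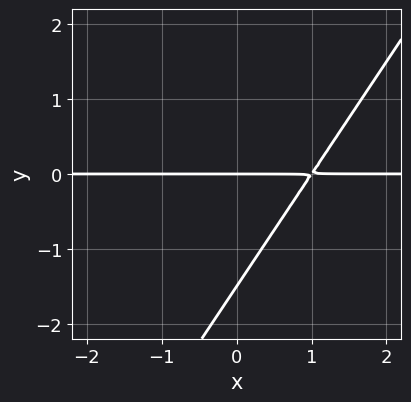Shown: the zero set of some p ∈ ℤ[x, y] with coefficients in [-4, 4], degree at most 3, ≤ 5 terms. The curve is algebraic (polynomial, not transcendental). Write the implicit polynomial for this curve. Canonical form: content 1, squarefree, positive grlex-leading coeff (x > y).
3*x*y - 2*y^2 - 3*y

(a) Degree: no degree-1 curve has this shape, so deg p = 2.
(b) From the visible intercepts: it meets the y-axis at y = 0 (among the integer gridlines); every point of the x-axis in the box is on the curve.
(c) Matching integer coefficients to the picture gives p.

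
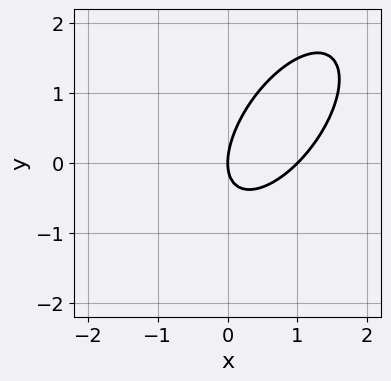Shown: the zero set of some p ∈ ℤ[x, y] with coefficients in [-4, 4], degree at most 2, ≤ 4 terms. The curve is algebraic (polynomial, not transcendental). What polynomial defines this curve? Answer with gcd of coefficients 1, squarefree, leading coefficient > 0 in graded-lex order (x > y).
3*x^2 - 3*x*y + 2*y^2 - 3*x

First, the degree is 2 — a generic line meets the curve in up to 2 points.
Next, from the axis intercepts and sections: the x-axis gridline crossings are at x ∈ {0, 1}; it crosses the y-axis at the gridline y = 0.
Finally, putting this together gives p.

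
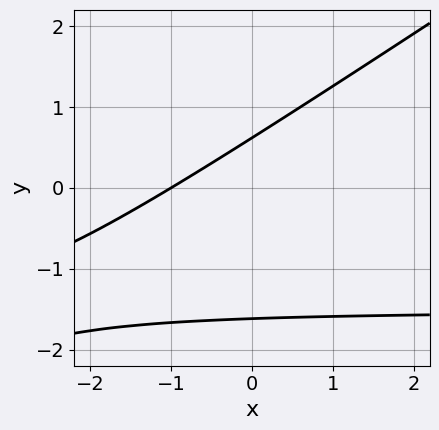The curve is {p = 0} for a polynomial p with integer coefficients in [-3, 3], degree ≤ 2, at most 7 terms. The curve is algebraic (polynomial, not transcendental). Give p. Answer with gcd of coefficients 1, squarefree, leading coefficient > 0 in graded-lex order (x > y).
1. The degree is 2 — no degree-1 curve has this shape.
2. Observable constraints: one x-axis crossing is at x = -1.
3. Assembling these constraints gives the stated polynomial.

2*x*y - 3*y^2 + 3*x - 3*y + 3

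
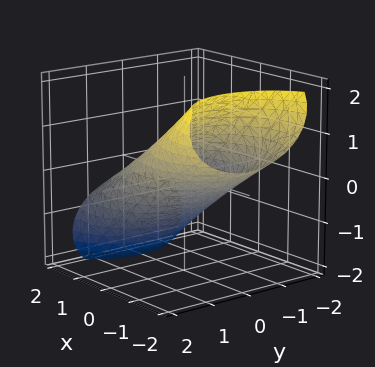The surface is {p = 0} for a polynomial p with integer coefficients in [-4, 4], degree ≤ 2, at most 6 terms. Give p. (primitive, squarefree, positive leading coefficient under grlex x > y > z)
(a) Degree: the shape is more complex than any degree-1 surface, so deg p = 2.
(b) Against the integer gridlines: the z-axis gridline crossings are at z ∈ {-1, 1}.
(c) Fitting integer coefficients to these (and the overall shape) gives p.

x^2 + 3*x*z + y^2 + 2*z^2 - 2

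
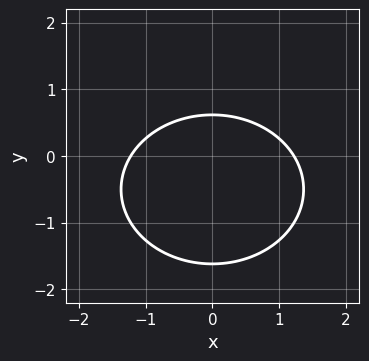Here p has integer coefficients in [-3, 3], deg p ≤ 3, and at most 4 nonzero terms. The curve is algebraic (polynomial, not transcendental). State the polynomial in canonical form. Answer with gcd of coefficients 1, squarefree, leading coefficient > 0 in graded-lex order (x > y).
1. deg p = 2. The shape is more complex than any degree-1 curve.
2. Symmetries: mirror symmetry x ↦ −x ⇒ only even powers of x.
3. Together with the visible shape, these determine p as stated.

2*x^2 + 3*y^2 + 3*y - 3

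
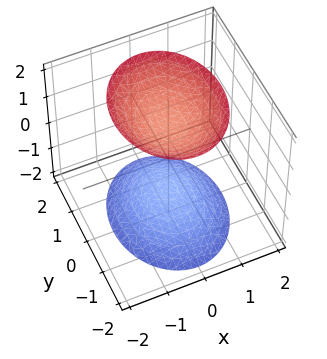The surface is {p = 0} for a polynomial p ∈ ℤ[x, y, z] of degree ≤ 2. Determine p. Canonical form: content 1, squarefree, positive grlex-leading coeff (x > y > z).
3*x^2 + 2*y^2 - 2*z^2 + 3

1. I count 2 distinct pieces. Treating them together as one polynomial.
2. Degree: two sheets facing apart; a quadric, so deg p = 2.
3. Symmetries: it's symmetric under x → −x, forcing even powers of x; it's symmetric under y → −y, forcing even powers of y; the z ↦ −z reflection is a symmetry, so z appears only in even powers.
4. Against the integer gridlines: it misses every integer gridline on the y-axis; the surface avoids every integer x-axis point in the box.
5. Putting this together gives p.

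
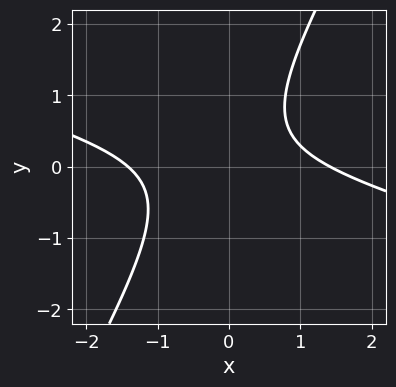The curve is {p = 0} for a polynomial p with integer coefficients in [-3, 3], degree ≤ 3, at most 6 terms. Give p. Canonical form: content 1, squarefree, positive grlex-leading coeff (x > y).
(a) The degree is 2 — a generic line meets the curve in up to 2 points.
(b) Checking where it meets the axes: the curve avoids every integer y-axis point in the box.
(c) Matching integer coefficients to the picture gives p.

x^2 + 3*x*y - 2*y^2 + y - 2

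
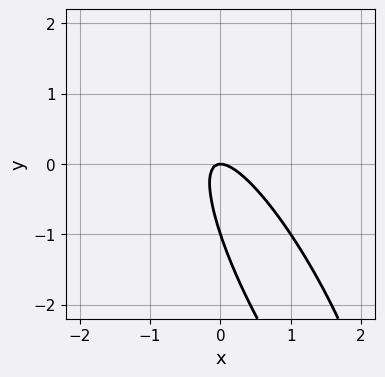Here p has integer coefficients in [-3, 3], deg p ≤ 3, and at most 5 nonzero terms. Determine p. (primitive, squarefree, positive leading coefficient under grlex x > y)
(a) The degree is 2 — the shape is more complex than any degree-1 curve.
(b) From the axis intercepts and sections: the y-axis gridline crossings are at y ∈ {-1, 0}; it meets the x-axis at x = 0 (among the integer gridlines).
(c) The integer polynomial consistent with all of this is the stated p.

3*x^2 + 3*x*y + y^2 + y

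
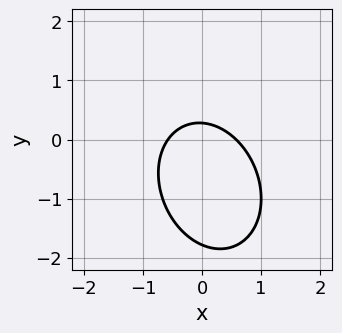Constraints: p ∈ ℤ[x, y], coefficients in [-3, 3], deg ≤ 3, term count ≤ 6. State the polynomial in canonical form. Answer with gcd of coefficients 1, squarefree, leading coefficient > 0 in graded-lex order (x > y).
3*x^2 + x*y + 2*y^2 + 3*y - 1

First, degree: no degree-1 curve has this shape, so deg p = 2.
Finally, putting this together gives p.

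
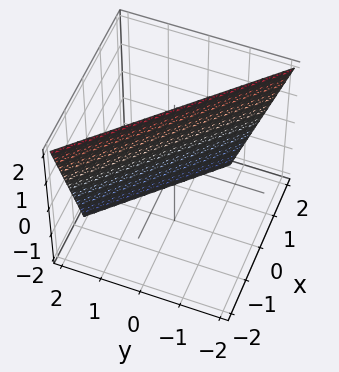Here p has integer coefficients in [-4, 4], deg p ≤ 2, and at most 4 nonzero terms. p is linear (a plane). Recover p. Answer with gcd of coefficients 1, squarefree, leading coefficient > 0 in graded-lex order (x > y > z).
3*x + 3*y + z - 2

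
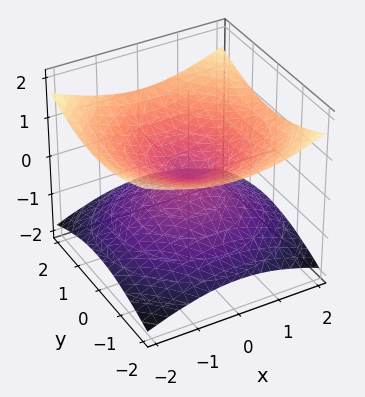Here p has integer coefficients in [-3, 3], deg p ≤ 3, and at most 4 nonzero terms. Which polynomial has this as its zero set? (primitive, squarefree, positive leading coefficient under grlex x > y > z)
First, the degree is 2 — a double cone through the origin; a quadric.
Next, by symmetry, the surface is invariant under rotation about z: p = q(x² + y², z); it's symmetric under z → −z, forcing even powers of z.
Next, from the visible intercepts: it meets the y-axis at y = 0 (among the integer gridlines); one z-axis crossing is at z = 0; a circular section at z = -1 has radius between 1 and 2.
Finally, together with the visible shape, these determine p as stated.

x^2 + y^2 - 3*z^2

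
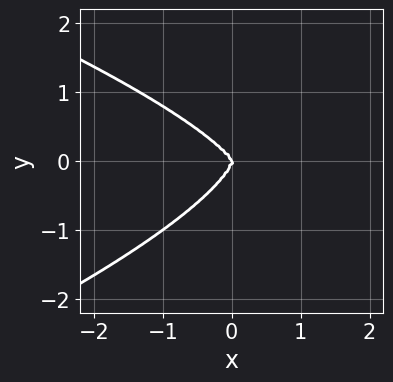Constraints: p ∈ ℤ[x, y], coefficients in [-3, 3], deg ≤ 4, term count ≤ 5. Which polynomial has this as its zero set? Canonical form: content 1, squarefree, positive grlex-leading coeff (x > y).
3*y^4 + 2*x^3 + x^2*y

First, degree: no degree-3 curve has this shape, so deg p = 4.
Next, observable constraints: one x-axis crossing is at x = 0; one y-axis crossing is at y = 0.
Finally, together with the visible shape, these determine p as stated.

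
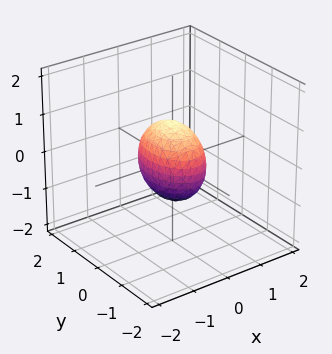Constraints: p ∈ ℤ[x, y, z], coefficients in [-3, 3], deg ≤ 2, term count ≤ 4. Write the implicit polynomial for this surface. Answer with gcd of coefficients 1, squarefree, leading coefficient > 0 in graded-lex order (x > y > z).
2*x^2 + y^2 + z^2 - 1

First, deg p = 2.
Next, symmetries: it's symmetric under x → −x, forcing even powers of x; mirror symmetry y ↦ −y ⇒ only even powers of y; the z ↦ −z reflection is a symmetry, so z appears only in even powers.
Next, observable constraints: the y-axis gridline crossings are at y ∈ {-1, 1}; among the integer gridlines, it crosses the z-axis at z ∈ {-1, 1}.
Finally, fitting integer coefficients to these (and the overall shape) gives p.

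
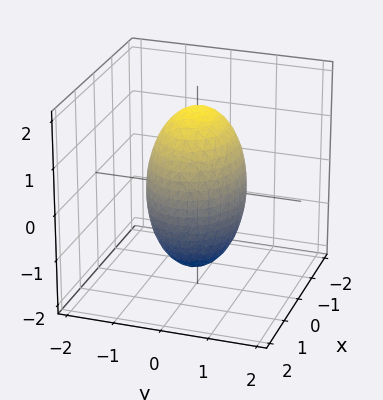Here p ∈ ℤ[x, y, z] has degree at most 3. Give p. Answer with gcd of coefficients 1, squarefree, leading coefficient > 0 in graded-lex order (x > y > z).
(a) The degree is 2 — bounded and convex; a quadric.
(b) Symmetries: it's symmetric under y → −y, forcing even powers of y; the z ↦ −z reflection is a symmetry, so z appears only in even powers; mirror symmetry x ↦ −x ⇒ only even powers of x.
(c) Checking where it meets the axes: the y-axis gridline crossings are at y ∈ {-1, 1}.
(d) Assembling these constraints gives the stated polynomial.

2*x^2 + 3*y^2 + z^2 - 3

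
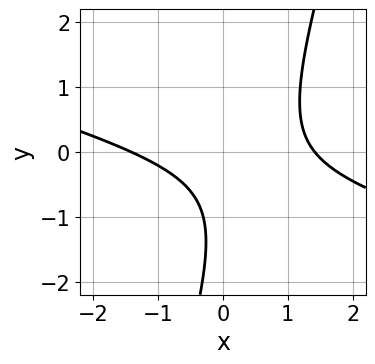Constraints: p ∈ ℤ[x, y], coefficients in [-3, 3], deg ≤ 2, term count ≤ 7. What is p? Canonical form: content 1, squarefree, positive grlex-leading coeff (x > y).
x^2 + 3*x*y - y^2 - 2*y - 2

First, the degree is 2 — the shape is more complex than any degree-1 curve.
Then, from the axis intercepts and sections: no y-intercept at any integer in the box.
Finally, fitting integer coefficients to these (and the overall shape) gives p.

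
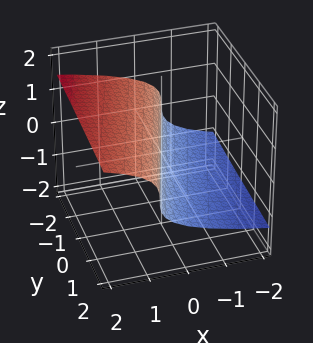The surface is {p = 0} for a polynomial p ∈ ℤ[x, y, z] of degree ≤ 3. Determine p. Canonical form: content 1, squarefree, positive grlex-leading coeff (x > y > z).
3*z^3 - 3*x + y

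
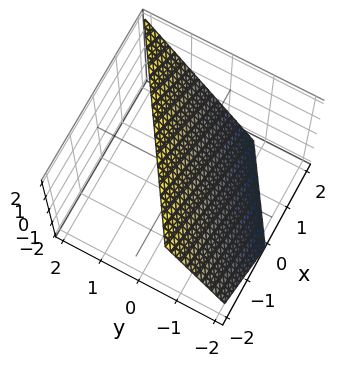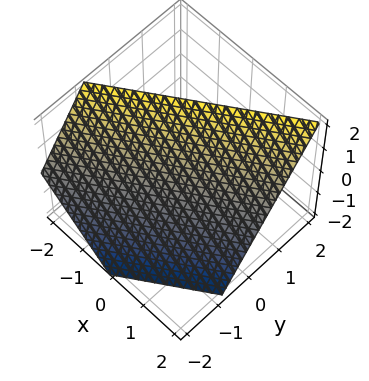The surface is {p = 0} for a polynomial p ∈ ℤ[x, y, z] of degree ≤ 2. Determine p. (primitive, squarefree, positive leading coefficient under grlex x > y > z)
deg p = 1.
Observable constraints: it meets the x-axis at x = 1 (among the integer gridlines); it meets the z-axis at z = 1 (among the integer gridlines).
These observations pin down the coefficients.

2*x - 3*y + 2*z - 2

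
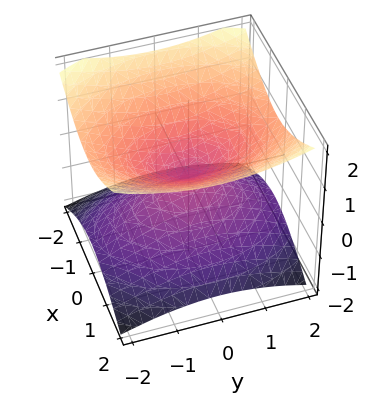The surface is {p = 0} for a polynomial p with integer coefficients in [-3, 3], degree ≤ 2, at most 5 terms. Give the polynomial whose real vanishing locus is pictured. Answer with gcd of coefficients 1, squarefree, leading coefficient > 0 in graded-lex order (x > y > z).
2*x^2 + y^2 - 3*z^2

deg p = 2.
Symmetries: mirror symmetry z ↦ −z ⇒ only even powers of z; it's symmetric under y → −y, forcing even powers of y; mirror symmetry x ↦ −x ⇒ only even powers of x.
Reading off the gridlines: it meets the x-axis at x = 0 (among the integer gridlines); one y-axis crossing is at y = 0; one z-axis crossing is at z = 0.
Fitting integer coefficients to these (and the overall shape) gives p.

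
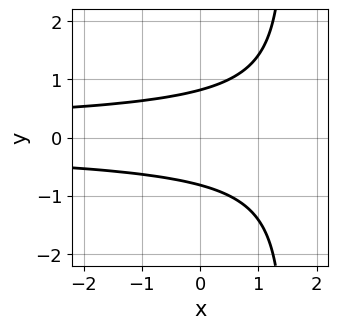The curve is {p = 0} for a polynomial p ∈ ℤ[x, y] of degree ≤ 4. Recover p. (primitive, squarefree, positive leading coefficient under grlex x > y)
deg p = 3.
Symmetries: mirror symmetry y ↦ −y ⇒ only even powers of y.
Against the integer gridlines: it misses every integer gridline on the x-axis.
The integer polynomial consistent with all of this is the stated p.

2*x*y^2 - 3*y^2 + 2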